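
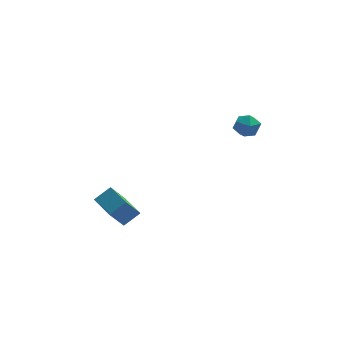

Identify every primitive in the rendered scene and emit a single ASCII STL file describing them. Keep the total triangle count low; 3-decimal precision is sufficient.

solid 
facet normal -0.916 -0.401 0.004
outer loop
vertex 1.752 -3.12 2.24
vertex 2.043 -3.784 2.245
vertex 1.898 -3.447 2.871
endloop
endfacet
facet normal -0.914 0.232 0.332
outer loop
vertex 1.752 -3.12 2.24
vertex 1.898 -3.447 2.871
vertex 2.046 -2.742 2.785
endloop
endfacet
facet normal -0.681 0.720 -0.133
outer loop
vertex 1.752 -3.12 2.24
vertex 2.046 -2.742 2.785
vertex 2.283 -2.643 2.106
endloop
endfacet
facet normal -0.538 0.388 -0.749
outer loop
vertex 1.752 -3.12 2.24
vertex 2.283 -2.643 2.106
vertex 2.281 -3.288 1.773
endloop
endfacet
facet normal -0.683 -0.304 -0.664
outer loop
vertex 1.752 -3.12 2.24
vertex 2.281 -3.288 1.773
vertex 2.043 -3.784 2.245
endloop
endfacet
facet normal -0.448 0.200 0.871
outer loop
vertex 2.046 -2.742 2.785
vertex 1.898 -3.447 2.871
vertex 2.519 -3.172 3.127
endloop
endfacet
facet normal -0.451 -0.825 0.340
outer loop
vertex 1.898 -3.447 2.871
vertex 2.043 -3.784 2.245
vertex 2.517 -3.817 2.794
endloop
endfacet
facet normal -0.073 -0.669 -0.740
outer loop
vertex 2.043 -3.784 2.245
vertex 2.281 -3.288 1.773
vertex 2.754 -3.718 2.115
endloop
endfacet
facet normal 0.161 0.452 -0.877
outer loop
vertex 2.281 -3.288 1.773
vertex 2.283 -2.643 2.106
vertex 2.902 -3.013 2.029
endloop
endfacet
facet normal -0.070 0.990 0.120
outer loop
vertex 2.283 -2.643 2.106
vertex 2.046 -2.742 2.785
vertex 2.757 -2.676 2.655
endloop
endfacet
facet normal 0.538 -0.388 0.749
outer loop
vertex 3.048 -3.34 2.66
vertex 2.519 -3.172 3.127
vertex 2.517 -3.817 2.794
endloop
endfacet
facet normal 0.681 -0.720 0.133
outer loop
vertex 3.048 -3.34 2.66
vertex 2.517 -3.817 2.794
vertex 2.754 -3.718 2.115
endloop
endfacet
facet normal 0.914 -0.232 -0.332
outer loop
vertex 3.048 -3.34 2.66
vertex 2.754 -3.718 2.115
vertex 2.902 -3.013 2.029
endloop
endfacet
facet normal 0.916 0.401 -0.004
outer loop
vertex 3.048 -3.34 2.66
vertex 2.902 -3.013 2.029
vertex 2.757 -2.676 2.655
endloop
endfacet
facet normal 0.683 0.304 0.664
outer loop
vertex 3.048 -3.34 2.66
vertex 2.757 -2.676 2.655
vertex 2.519 -3.172 3.127
endloop
endfacet
facet normal -0.161 -0.452 0.877
outer loop
vertex 2.517 -3.817 2.794
vertex 2.519 -3.172 3.127
vertex 1.898 -3.447 2.871
endloop
endfacet
facet normal 0.070 -0.990 -0.120
outer loop
vertex 2.754 -3.718 2.115
vertex 2.517 -3.817 2.794
vertex 2.043 -3.784 2.245
endloop
endfacet
facet normal 0.448 -0.200 -0.871
outer loop
vertex 2.902 -3.013 2.029
vertex 2.754 -3.718 2.115
vertex 2.281 -3.288 1.773
endloop
endfacet
facet normal 0.451 0.825 -0.340
outer loop
vertex 2.757 -2.676 2.655
vertex 2.902 -3.013 2.029
vertex 2.283 -2.643 2.106
endloop
endfacet
facet normal 0.073 0.669 0.740
outer loop
vertex 2.519 -3.172 3.127
vertex 2.757 -2.676 2.655
vertex 2.046 -2.742 2.785
endloop
endfacet
facet normal -0.420 -0.420 0.805
outer loop
vertex -3.208 -3.104 -2.898
vertex -3.96 -1.899 -2.662
vertex -3.995 -3.476 -3.503
endloop
endfacet
facet normal 0.522 -0.837 -0.164
outer loop
vertex -3.34 -2.821 -4.758
vertex -3.208 -3.104 -2.898
vertex -3.995 -3.476 -3.503
endloop
endfacet
facet normal -0.420 -0.420 0.805
outer loop
vertex -3.995 -3.476 -3.503
vertex -3.96 -1.899 -2.662
vertex -4.747 -2.271 -3.267
endloop
endfacet
facet normal -0.742 -0.351 -0.571
outer loop
vertex -4.747 -2.271 -3.267
vertex -3.34 -2.821 -4.758
vertex -3.995 -3.476 -3.503
endloop
endfacet
facet normal 0.742 0.351 0.571
outer loop
vertex -3.208 -3.104 -2.898
vertex -3.305 -1.244 -3.917
vertex -3.96 -1.899 -2.662
endloop
endfacet
facet normal 0.522 -0.837 -0.164
outer loop
vertex -2.553 -2.449 -4.153
vertex -3.208 -3.104 -2.898
vertex -3.34 -2.821 -4.758
endloop
endfacet
facet normal 0.742 0.351 0.571
outer loop
vertex -2.553 -2.449 -4.153
vertex -3.305 -1.244 -3.917
vertex -3.208 -3.104 -2.898
endloop
endfacet
facet normal -0.522 0.837 0.164
outer loop
vertex -3.96 -1.899 -2.662
vertex -3.305 -1.244 -3.917
vertex -4.747 -2.271 -3.267
endloop
endfacet
facet normal -0.742 -0.351 -0.571
outer loop
vertex -4.092 -1.616 -4.522
vertex -3.34 -2.821 -4.758
vertex -4.747 -2.271 -3.267
endloop
endfacet
facet normal -0.522 0.837 0.164
outer loop
vertex -4.747 -2.271 -3.267
vertex -3.305 -1.244 -3.917
vertex -4.092 -1.616 -4.522
endloop
endfacet
facet normal 0.420 0.420 -0.805
outer loop
vertex -4.092 -1.616 -4.522
vertex -2.553 -2.449 -4.153
vertex -3.34 -2.821 -4.758
endloop
endfacet
facet normal 0.420 0.420 -0.805
outer loop
vertex -3.305 -1.244 -3.917
vertex -2.553 -2.449 -4.153
vertex -4.092 -1.616 -4.522
endloop
endfacet

endsolid


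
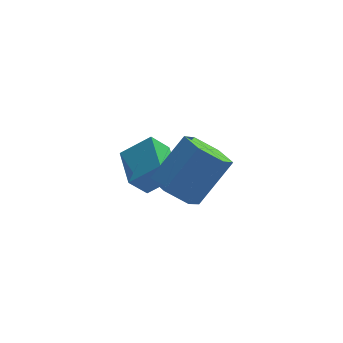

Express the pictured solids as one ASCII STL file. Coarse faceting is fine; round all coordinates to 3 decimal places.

solid 
facet normal -0.599 -0.368 -0.711
outer loop
vertex -0.983 -2.656 -0.029
vertex -1.679 -2.391 0.42
vertex -1.311 -1.862 -0.164
endloop
endfacet
facet normal 0.706 0.175 -0.686
outer loop
vertex -0.983 -2.656 -0.029
vertex -1.311 -1.862 -0.164
vertex 0.095 -1.994 1.25
endloop
endfacet
facet normal 0.706 0.176 -0.686
outer loop
vertex 0.095 -1.994 1.25
vertex -1.311 -1.862 -0.164
vertex -0.233 -1.2 1.116
endloop
endfacet
facet normal 0.600 0.368 0.711
outer loop
vertex 0.095 -1.994 1.25
vertex -0.233 -1.2 1.116
vertex -0.601 -1.729 1.7
endloop
endfacet
facet normal -0.599 -0.368 -0.711
outer loop
vertex -1.311 -1.862 -0.164
vertex -1.679 -2.391 0.42
vertex -2.007 -1.597 0.285
endloop
endfacet
facet normal 0.027 0.879 -0.477
outer loop
vertex -1.311 -1.862 -0.164
vertex -2.007 -1.597 0.285
vertex -0.233 -1.2 1.116
endloop
endfacet
facet normal 0.027 0.878 -0.478
outer loop
vertex -0.233 -1.2 1.116
vertex -2.007 -1.597 0.285
vertex -0.929 -0.934 1.565
endloop
endfacet
facet normal 0.599 0.368 0.711
outer loop
vertex -0.233 -1.2 1.116
vertex -0.929 -0.934 1.565
vertex -0.601 -1.729 1.7
endloop
endfacet
facet normal -0.600 -0.368 -0.710
outer loop
vertex -2.007 -1.597 0.285
vertex -1.679 -2.391 0.42
vertex -2.375 -2.126 0.87
endloop
endfacet
facet normal -0.680 0.703 0.208
outer loop
vertex -2.007 -1.597 0.285
vertex -2.375 -2.126 0.87
vertex -0.929 -0.934 1.565
endloop
endfacet
facet normal -0.680 0.703 0.209
outer loop
vertex -0.929 -0.934 1.565
vertex -2.375 -2.126 0.87
vertex -1.297 -1.464 2.149
endloop
endfacet
facet normal 0.599 0.368 0.711
outer loop
vertex -0.929 -0.934 1.565
vertex -1.297 -1.464 2.149
vertex -0.601 -1.729 1.7
endloop
endfacet
facet normal -0.600 -0.368 -0.711
outer loop
vertex -2.375 -2.126 0.87
vertex -1.679 -2.391 0.42
vertex -2.047 -2.92 1.004
endloop
endfacet
facet normal -0.706 -0.176 0.686
outer loop
vertex -2.375 -2.126 0.87
vertex -2.047 -2.92 1.004
vertex -1.297 -1.464 2.149
endloop
endfacet
facet normal -0.707 -0.175 0.686
outer loop
vertex -1.297 -1.464 2.149
vertex -2.047 -2.92 1.004
vertex -0.969 -2.258 2.284
endloop
endfacet
facet normal 0.599 0.368 0.711
outer loop
vertex -1.297 -1.464 2.149
vertex -0.969 -2.258 2.284
vertex -0.601 -1.729 1.7
endloop
endfacet
facet normal -0.599 -0.368 -0.711
outer loop
vertex -2.047 -2.92 1.004
vertex -1.679 -2.391 0.42
vertex -1.351 -3.186 0.555
endloop
endfacet
facet normal -0.028 -0.878 0.477
outer loop
vertex -2.047 -2.92 1.004
vertex -1.351 -3.186 0.555
vertex -0.969 -2.258 2.284
endloop
endfacet
facet normal -0.027 -0.878 0.477
outer loop
vertex -0.969 -2.258 2.284
vertex -1.351 -3.186 0.555
vertex -0.273 -2.523 1.835
endloop
endfacet
facet normal 0.599 0.368 0.711
outer loop
vertex -0.969 -2.258 2.284
vertex -0.273 -2.523 1.835
vertex -0.601 -1.729 1.7
endloop
endfacet
facet normal -0.599 -0.368 -0.711
outer loop
vertex -1.351 -3.186 0.555
vertex -1.679 -2.391 0.42
vertex -0.983 -2.656 -0.029
endloop
endfacet
facet normal 0.680 -0.703 -0.209
outer loop
vertex -1.351 -3.186 0.555
vertex -0.983 -2.656 -0.029
vertex -0.273 -2.523 1.835
endloop
endfacet
facet normal 0.679 -0.703 -0.209
outer loop
vertex -0.273 -2.523 1.835
vertex -0.983 -2.656 -0.029
vertex 0.095 -1.994 1.25
endloop
endfacet
facet normal 0.600 0.368 0.710
outer loop
vertex -0.273 -2.523 1.835
vertex 0.095 -1.994 1.25
vertex -0.601 -1.729 1.7
endloop
endfacet
facet normal -0.589 -0.188 0.786
outer loop
vertex -1.838 0.333 -0.974
vertex -1.998 1.718 -0.762
vertex -2.838 0.332 -1.724
endloop
endfacet
facet normal 0.113 -0.982 -0.150
outer loop
vertex -2.242 0.522 -2.518
vertex -1.838 0.333 -0.974
vertex -2.838 0.332 -1.724
endloop
endfacet
facet normal -0.589 -0.188 0.786
outer loop
vertex -2.838 0.332 -1.724
vertex -1.998 1.718 -0.762
vertex -2.998 1.717 -1.512
endloop
endfacet
facet normal -0.800 -0.000 -0.600
outer loop
vertex -2.998 1.717 -1.512
vertex -2.242 0.522 -2.518
vertex -2.838 0.332 -1.724
endloop
endfacet
facet normal 0.800 0.000 0.600
outer loop
vertex -1.838 0.333 -0.974
vertex -1.402 1.908 -1.556
vertex -1.998 1.718 -0.762
endloop
endfacet
facet normal 0.113 -0.982 -0.150
outer loop
vertex -1.242 0.523 -1.768
vertex -1.838 0.333 -0.974
vertex -2.242 0.522 -2.518
endloop
endfacet
facet normal 0.800 0.000 0.600
outer loop
vertex -1.242 0.523 -1.768
vertex -1.402 1.908 -1.556
vertex -1.838 0.333 -0.974
endloop
endfacet
facet normal -0.113 0.982 0.150
outer loop
vertex -1.998 1.718 -0.762
vertex -1.402 1.908 -1.556
vertex -2.998 1.717 -1.512
endloop
endfacet
facet normal -0.800 -0.000 -0.600
outer loop
vertex -2.402 1.907 -2.306
vertex -2.242 0.522 -2.518
vertex -2.998 1.717 -1.512
endloop
endfacet
facet normal -0.113 0.982 0.150
outer loop
vertex -2.998 1.717 -1.512
vertex -1.402 1.908 -1.556
vertex -2.402 1.907 -2.306
endloop
endfacet
facet normal 0.589 0.188 -0.786
outer loop
vertex -2.402 1.907 -2.306
vertex -1.242 0.523 -1.768
vertex -2.242 0.522 -2.518
endloop
endfacet
facet normal 0.589 0.188 -0.786
outer loop
vertex -1.402 1.908 -1.556
vertex -1.242 0.523 -1.768
vertex -2.402 1.907 -2.306
endloop
endfacet

endsolid


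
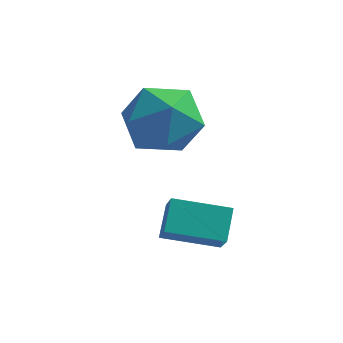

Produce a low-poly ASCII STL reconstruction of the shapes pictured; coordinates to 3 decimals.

solid 
facet normal -0.778 0.457 0.431
outer loop
vertex 1.112 0.026 -0.281
vertex 0.395 -0.935 -0.558
vertex 1.002 -0.909 0.511
endloop
endfacet
facet normal -0.166 0.649 0.743
outer loop
vertex 1.112 0.026 -0.281
vertex 1.002 -0.909 0.511
vertex 2.103 -0.398 0.311
endloop
endfacet
facet normal 0.255 0.936 0.243
outer loop
vertex 1.112 0.026 -0.281
vertex 2.103 -0.398 0.311
vertex 2.176 -0.108 -0.882
endloop
endfacet
facet normal -0.097 0.921 -0.377
outer loop
vertex 1.112 0.026 -0.281
vertex 2.176 -0.108 -0.882
vertex 1.121 -0.439 -1.419
endloop
endfacet
facet normal -0.736 0.624 -0.261
outer loop
vertex 1.112 0.026 -0.281
vertex 1.121 -0.439 -1.419
vertex 0.395 -0.935 -0.558
endloop
endfacet
facet normal 0.152 0.058 0.987
outer loop
vertex 2.103 -0.398 0.311
vertex 1.002 -0.909 0.511
vertex 1.999 -1.621 0.399
endloop
endfacet
facet normal -0.839 -0.253 0.482
outer loop
vertex 1.002 -0.909 0.511
vertex 0.395 -0.935 -0.558
vertex 0.944 -1.952 -0.138
endloop
endfacet
facet normal -0.770 0.020 -0.638
outer loop
vertex 0.395 -0.935 -0.558
vertex 1.121 -0.439 -1.419
vertex 1.017 -1.662 -1.331
endloop
endfacet
facet normal 0.264 0.499 -0.826
outer loop
vertex 1.121 -0.439 -1.419
vertex 2.176 -0.108 -0.882
vertex 2.118 -1.151 -1.531
endloop
endfacet
facet normal 0.833 0.523 0.178
outer loop
vertex 2.176 -0.108 -0.882
vertex 2.103 -0.398 0.311
vertex 2.725 -1.125 -0.462
endloop
endfacet
facet normal 0.097 -0.921 0.377
outer loop
vertex 2.008 -2.086 -0.739
vertex 1.999 -1.621 0.399
vertex 0.944 -1.952 -0.138
endloop
endfacet
facet normal -0.255 -0.936 -0.243
outer loop
vertex 2.008 -2.086 -0.739
vertex 0.944 -1.952 -0.138
vertex 1.017 -1.662 -1.331
endloop
endfacet
facet normal 0.166 -0.649 -0.743
outer loop
vertex 2.008 -2.086 -0.739
vertex 1.017 -1.662 -1.331
vertex 2.118 -1.151 -1.531
endloop
endfacet
facet normal 0.778 -0.457 -0.431
outer loop
vertex 2.008 -2.086 -0.739
vertex 2.118 -1.151 -1.531
vertex 2.725 -1.125 -0.462
endloop
endfacet
facet normal 0.736 -0.624 0.261
outer loop
vertex 2.008 -2.086 -0.739
vertex 2.725 -1.125 -0.462
vertex 1.999 -1.621 0.399
endloop
endfacet
facet normal -0.264 -0.499 0.826
outer loop
vertex 0.944 -1.952 -0.138
vertex 1.999 -1.621 0.399
vertex 1.002 -0.909 0.511
endloop
endfacet
facet normal -0.833 -0.523 -0.178
outer loop
vertex 1.017 -1.662 -1.331
vertex 0.944 -1.952 -0.138
vertex 0.395 -0.935 -0.558
endloop
endfacet
facet normal -0.152 -0.058 -0.987
outer loop
vertex 2.118 -1.151 -1.531
vertex 1.017 -1.662 -1.331
vertex 1.121 -0.439 -1.419
endloop
endfacet
facet normal 0.839 0.253 -0.482
outer loop
vertex 2.725 -1.125 -0.462
vertex 2.118 -1.151 -1.531
vertex 2.176 -0.108 -0.882
endloop
endfacet
facet normal 0.770 -0.020 0.638
outer loop
vertex 1.999 -1.621 0.399
vertex 2.725 -1.125 -0.462
vertex 2.103 -0.398 0.311
endloop
endfacet
facet normal -0.946 -0.249 0.208
outer loop
vertex 2.418 -3.066 -2.009
vertex 2.086 -2.444 -2.774
vertex 2.48 -3.874 -2.693
endloop
endfacet
facet normal 0.319 -0.598 0.735
outer loop
vertex 3.994 -3.476 -3.026
vertex 2.418 -3.066 -2.009
vertex 2.48 -3.874 -2.693
endloop
endfacet
facet normal -0.946 -0.249 0.208
outer loop
vertex 2.48 -3.874 -2.693
vertex 2.086 -2.444 -2.774
vertex 2.148 -3.252 -3.457
endloop
endfacet
facet normal 0.058 -0.762 -0.645
outer loop
vertex 2.148 -3.252 -3.457
vertex 3.994 -3.476 -3.026
vertex 2.48 -3.874 -2.693
endloop
endfacet
facet normal -0.058 0.762 0.645
outer loop
vertex 2.418 -3.066 -2.009
vertex 3.6 -2.046 -3.107
vertex 2.086 -2.444 -2.774
endloop
endfacet
facet normal 0.319 -0.597 0.736
outer loop
vertex 3.932 -2.668 -2.343
vertex 2.418 -3.066 -2.009
vertex 3.994 -3.476 -3.026
endloop
endfacet
facet normal -0.058 0.762 0.645
outer loop
vertex 3.932 -2.668 -2.343
vertex 3.6 -2.046 -3.107
vertex 2.418 -3.066 -2.009
endloop
endfacet
facet normal -0.319 0.597 -0.736
outer loop
vertex 2.086 -2.444 -2.774
vertex 3.6 -2.046 -3.107
vertex 2.148 -3.252 -3.457
endloop
endfacet
facet normal 0.058 -0.762 -0.645
outer loop
vertex 3.662 -2.854 -3.791
vertex 3.994 -3.476 -3.026
vertex 2.148 -3.252 -3.457
endloop
endfacet
facet normal -0.319 0.598 -0.735
outer loop
vertex 2.148 -3.252 -3.457
vertex 3.6 -2.046 -3.107
vertex 3.662 -2.854 -3.791
endloop
endfacet
facet normal 0.946 0.249 -0.208
outer loop
vertex 3.662 -2.854 -3.791
vertex 3.932 -2.668 -2.343
vertex 3.994 -3.476 -3.026
endloop
endfacet
facet normal 0.946 0.249 -0.208
outer loop
vertex 3.6 -2.046 -3.107
vertex 3.932 -2.668 -2.343
vertex 3.662 -2.854 -3.791
endloop
endfacet

endsolid


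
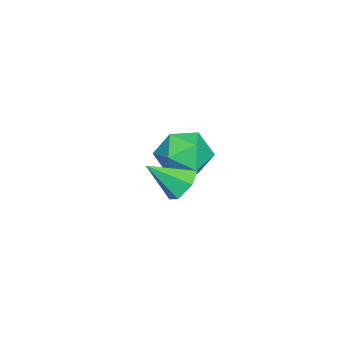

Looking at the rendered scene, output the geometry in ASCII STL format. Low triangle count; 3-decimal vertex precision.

solid 
facet normal -0.966 -0.047 0.255
outer loop
vertex -2.893 1.02 -0.4
vertex -2.67 -0.024 0.253
vertex -2.577 1.093 0.809
endloop
endfacet
facet normal -0.759 0.631 0.160
outer loop
vertex -2.893 1.02 -0.4
vertex -2.577 1.093 0.809
vertex -2.085 1.895 -0.016
endloop
endfacet
facet normal -0.511 0.694 -0.506
outer loop
vertex -2.893 1.02 -0.4
vertex -2.085 1.895 -0.016
vertex -1.874 1.274 -1.081
endloop
endfacet
facet normal -0.565 0.057 -0.823
outer loop
vertex -2.893 1.02 -0.4
vertex -1.874 1.274 -1.081
vertex -2.236 0.088 -0.915
endloop
endfacet
facet normal -0.845 -0.401 -0.353
outer loop
vertex -2.893 1.02 -0.4
vertex -2.236 0.088 -0.915
vertex -2.67 -0.024 0.253
endloop
endfacet
facet normal -0.221 0.762 0.609
outer loop
vertex -2.085 1.895 -0.016
vertex -2.577 1.093 0.809
vertex -1.364 1.392 0.875
endloop
endfacet
facet normal -0.555 -0.333 0.762
outer loop
vertex -2.577 1.093 0.809
vertex -2.67 -0.024 0.253
vertex -1.726 0.206 1.041
endloop
endfacet
facet normal -0.360 -0.907 -0.221
outer loop
vertex -2.67 -0.024 0.253
vertex -2.236 0.088 -0.915
vertex -1.515 -0.415 -0.024
endloop
endfacet
facet normal 0.094 -0.166 -0.982
outer loop
vertex -2.236 0.088 -0.915
vertex -1.874 1.274 -1.081
vertex -1.023 0.387 -0.849
endloop
endfacet
facet normal 0.180 0.865 -0.469
outer loop
vertex -1.874 1.274 -1.081
vertex -2.085 1.895 -0.016
vertex -0.93 1.504 -0.293
endloop
endfacet
facet normal 0.565 -0.057 0.823
outer loop
vertex -0.707 0.46 0.36
vertex -1.364 1.392 0.875
vertex -1.726 0.206 1.041
endloop
endfacet
facet normal 0.511 -0.694 0.506
outer loop
vertex -0.707 0.46 0.36
vertex -1.726 0.206 1.041
vertex -1.515 -0.415 -0.024
endloop
endfacet
facet normal 0.759 -0.631 -0.160
outer loop
vertex -0.707 0.46 0.36
vertex -1.515 -0.415 -0.024
vertex -1.023 0.387 -0.849
endloop
endfacet
facet normal 0.966 0.047 -0.255
outer loop
vertex -0.707 0.46 0.36
vertex -1.023 0.387 -0.849
vertex -0.93 1.504 -0.293
endloop
endfacet
facet normal 0.845 0.401 0.353
outer loop
vertex -0.707 0.46 0.36
vertex -0.93 1.504 -0.293
vertex -1.364 1.392 0.875
endloop
endfacet
facet normal -0.094 0.166 0.982
outer loop
vertex -1.726 0.206 1.041
vertex -1.364 1.392 0.875
vertex -2.577 1.093 0.809
endloop
endfacet
facet normal -0.180 -0.865 0.469
outer loop
vertex -1.515 -0.415 -0.024
vertex -1.726 0.206 1.041
vertex -2.67 -0.024 0.253
endloop
endfacet
facet normal 0.221 -0.762 -0.609
outer loop
vertex -1.023 0.387 -0.849
vertex -1.515 -0.415 -0.024
vertex -2.236 0.088 -0.915
endloop
endfacet
facet normal 0.555 0.333 -0.762
outer loop
vertex -0.93 1.504 -0.293
vertex -1.023 0.387 -0.849
vertex -1.874 1.274 -1.081
endloop
endfacet
facet normal 0.360 0.907 0.221
outer loop
vertex -1.364 1.392 0.875
vertex -0.93 1.504 -0.293
vertex -2.085 1.895 -0.016
endloop
endfacet
facet normal -0.221 0.770 -0.598
outer loop
vertex 3.076 2.521 1.551
vertex 2.546 2.033 1.119
vertex 2.27 2.469 1.782
endloop
endfacet
facet normal 0.248 0.276 0.929
outer loop
vertex 3.076 2.521 1.551
vertex 2.27 2.469 1.782
vertex 2.914 0.747 2.121
endloop
endfacet
facet normal -0.220 0.770 -0.598
outer loop
vertex 2.27 2.469 1.782
vertex 2.546 2.033 1.119
vertex 1.74 1.982 1.35
endloop
endfacet
facet normal -0.594 -0.064 0.802
outer loop
vertex 2.27 2.469 1.782
vertex 1.74 1.982 1.35
vertex 2.914 0.747 2.121
endloop
endfacet
facet normal -0.221 0.769 -0.600
outer loop
vertex 1.74 1.982 1.35
vertex 2.546 2.033 1.119
vertex 2.016 1.545 0.688
endloop
endfacet
facet normal -0.754 -0.647 0.112
outer loop
vertex 1.74 1.982 1.35
vertex 2.016 1.545 0.688
vertex 2.914 0.747 2.121
endloop
endfacet
facet normal -0.221 0.769 -0.600
outer loop
vertex 2.016 1.545 0.688
vertex 2.546 2.033 1.119
vertex 2.822 1.596 0.457
endloop
endfacet
facet normal -0.073 -0.890 -0.450
outer loop
vertex 2.016 1.545 0.688
vertex 2.822 1.596 0.457
vertex 2.914 0.747 2.121
endloop
endfacet
facet normal -0.220 0.770 -0.600
outer loop
vertex 2.822 1.596 0.457
vertex 2.546 2.033 1.119
vertex 3.352 2.084 0.889
endloop
endfacet
facet normal 0.770 -0.550 -0.323
outer loop
vertex 2.822 1.596 0.457
vertex 3.352 2.084 0.889
vertex 2.914 0.747 2.121
endloop
endfacet
facet normal -0.220 0.770 -0.600
outer loop
vertex 3.352 2.084 0.889
vertex 2.546 2.033 1.119
vertex 3.076 2.521 1.551
endloop
endfacet
facet normal 0.930 0.033 0.366
outer loop
vertex 3.352 2.084 0.889
vertex 3.076 2.521 1.551
vertex 2.914 0.747 2.121
endloop
endfacet

endsolid


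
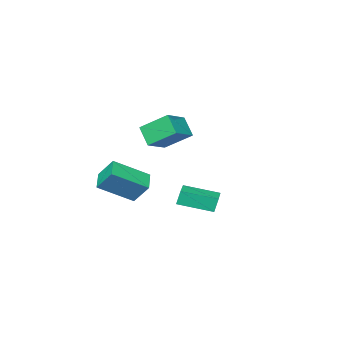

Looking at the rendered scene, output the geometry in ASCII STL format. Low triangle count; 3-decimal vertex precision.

solid 
facet normal -0.603 -0.693 0.395
outer loop
vertex 0.591 -3.492 0.235
vertex -1.048 -2.673 -0.833
vertex 0.863 -4.338 -0.833
endloop
endfacet
facet normal 0.773 -0.387 0.503
outer loop
vertex 1.588 -3.507 -1.307
vertex 0.591 -3.492 0.235
vertex 0.863 -4.338 -0.833
endloop
endfacet
facet normal -0.604 -0.693 0.395
outer loop
vertex 0.863 -4.338 -0.833
vertex -1.048 -2.673 -0.833
vertex -0.775 -3.519 -1.901
endloop
endfacet
facet normal 0.196 -0.609 -0.768
outer loop
vertex -0.775 -3.519 -1.901
vertex 1.588 -3.507 -1.307
vertex 0.863 -4.338 -0.833
endloop
endfacet
facet normal -0.196 0.609 0.768
outer loop
vertex 0.591 -3.492 0.235
vertex -0.323 -1.842 -1.307
vertex -1.048 -2.673 -0.833
endloop
endfacet
facet normal 0.773 -0.386 0.503
outer loop
vertex 1.315 -2.661 -0.239
vertex 0.591 -3.492 0.235
vertex 1.588 -3.507 -1.307
endloop
endfacet
facet normal -0.196 0.609 0.768
outer loop
vertex 1.315 -2.661 -0.239
vertex -0.323 -1.842 -1.307
vertex 0.591 -3.492 0.235
endloop
endfacet
facet normal -0.773 0.387 -0.504
outer loop
vertex -1.048 -2.673 -0.833
vertex -0.323 -1.842 -1.307
vertex -0.775 -3.519 -1.901
endloop
endfacet
facet normal 0.196 -0.609 -0.768
outer loop
vertex -0.051 -2.688 -2.375
vertex 1.588 -3.507 -1.307
vertex -0.775 -3.519 -1.901
endloop
endfacet
facet normal -0.773 0.387 -0.503
outer loop
vertex -0.775 -3.519 -1.901
vertex -0.323 -1.842 -1.307
vertex -0.051 -2.688 -2.375
endloop
endfacet
facet normal 0.603 0.693 -0.395
outer loop
vertex -0.051 -2.688 -2.375
vertex 1.315 -2.661 -0.239
vertex 1.588 -3.507 -1.307
endloop
endfacet
facet normal 0.604 0.693 -0.395
outer loop
vertex -0.323 -1.842 -1.307
vertex 1.315 -2.661 -0.239
vertex -0.051 -2.688 -2.375
endloop
endfacet
facet normal -0.432 0.708 0.558
outer loop
vertex -3.92 -3.563 2.194
vertex -2.532 -3.154 2.75
vertex -3.782 -2.718 1.229
endloop
endfacet
facet normal -0.895 -0.264 -0.359
outer loop
vertex -3.008 -3.986 0.23
vertex -3.92 -3.563 2.194
vertex -3.782 -2.718 1.229
endloop
endfacet
facet normal -0.432 0.708 0.558
outer loop
vertex -3.782 -2.718 1.229
vertex -2.532 -3.154 2.75
vertex -2.394 -2.309 1.785
endloop
endfacet
facet normal 0.107 0.655 -0.748
outer loop
vertex -2.394 -2.309 1.785
vertex -3.008 -3.986 0.23
vertex -3.782 -2.718 1.229
endloop
endfacet
facet normal -0.107 -0.655 0.748
outer loop
vertex -3.92 -3.563 2.194
vertex -1.758 -4.422 1.751
vertex -2.532 -3.154 2.75
endloop
endfacet
facet normal -0.895 -0.264 -0.359
outer loop
vertex -3.146 -4.831 1.195
vertex -3.92 -3.563 2.194
vertex -3.008 -3.986 0.23
endloop
endfacet
facet normal -0.107 -0.655 0.748
outer loop
vertex -3.146 -4.831 1.195
vertex -1.758 -4.422 1.751
vertex -3.92 -3.563 2.194
endloop
endfacet
facet normal 0.895 0.264 0.359
outer loop
vertex -2.532 -3.154 2.75
vertex -1.758 -4.422 1.751
vertex -2.394 -2.309 1.785
endloop
endfacet
facet normal 0.107 0.655 -0.748
outer loop
vertex -1.62 -3.577 0.786
vertex -3.008 -3.986 0.23
vertex -2.394 -2.309 1.785
endloop
endfacet
facet normal 0.895 0.264 0.359
outer loop
vertex -2.394 -2.309 1.785
vertex -1.758 -4.422 1.751
vertex -1.62 -3.577 0.786
endloop
endfacet
facet normal 0.432 -0.708 -0.558
outer loop
vertex -1.62 -3.577 0.786
vertex -3.146 -4.831 1.195
vertex -3.008 -3.986 0.23
endloop
endfacet
facet normal 0.432 -0.708 -0.558
outer loop
vertex -1.758 -4.422 1.751
vertex -3.146 -4.831 1.195
vertex -1.62 -3.577 0.786
endloop
endfacet
facet normal -0.690 -0.717 -0.103
outer loop
vertex -0.173 0.94 -0.293
vertex -1.41 2.191 -0.721
vertex 0.024 0.864 -1.086
endloop
endfacet
facet normal 0.683 -0.691 0.236
outer loop
vertex 1.01 1.889 -0.939
vertex -0.173 0.94 -0.293
vertex 0.024 0.864 -1.086
endloop
endfacet
facet normal -0.690 -0.717 -0.103
outer loop
vertex 0.024 0.864 -1.086
vertex -1.41 2.191 -0.721
vertex -1.213 2.115 -1.514
endloop
endfacet
facet normal 0.240 -0.093 -0.966
outer loop
vertex -1.213 2.115 -1.514
vertex 1.01 1.889 -0.939
vertex 0.024 0.864 -1.086
endloop
endfacet
facet normal -0.240 0.093 0.966
outer loop
vertex -0.173 0.94 -0.293
vertex -0.424 3.216 -0.574
vertex -1.41 2.191 -0.721
endloop
endfacet
facet normal 0.683 -0.691 0.236
outer loop
vertex 0.813 1.965 -0.146
vertex -0.173 0.94 -0.293
vertex 1.01 1.889 -0.939
endloop
endfacet
facet normal -0.240 0.093 0.966
outer loop
vertex 0.813 1.965 -0.146
vertex -0.424 3.216 -0.574
vertex -0.173 0.94 -0.293
endloop
endfacet
facet normal -0.683 0.691 -0.236
outer loop
vertex -1.41 2.191 -0.721
vertex -0.424 3.216 -0.574
vertex -1.213 2.115 -1.514
endloop
endfacet
facet normal 0.240 -0.093 -0.966
outer loop
vertex -0.227 3.14 -1.367
vertex 1.01 1.889 -0.939
vertex -1.213 2.115 -1.514
endloop
endfacet
facet normal -0.683 0.691 -0.236
outer loop
vertex -1.213 2.115 -1.514
vertex -0.424 3.216 -0.574
vertex -0.227 3.14 -1.367
endloop
endfacet
facet normal 0.690 0.717 0.103
outer loop
vertex -0.227 3.14 -1.367
vertex 0.813 1.965 -0.146
vertex 1.01 1.889 -0.939
endloop
endfacet
facet normal 0.690 0.717 0.103
outer loop
vertex -0.424 3.216 -0.574
vertex 0.813 1.965 -0.146
vertex -0.227 3.14 -1.367
endloop
endfacet

endsolid


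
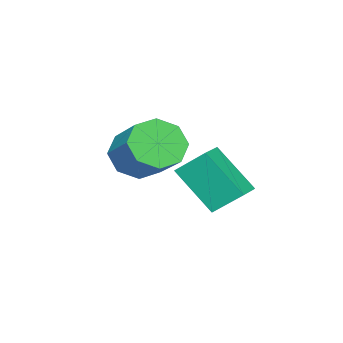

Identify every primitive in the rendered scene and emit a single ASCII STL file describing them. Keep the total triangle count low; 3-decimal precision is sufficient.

solid 
facet normal -0.978 -0.172 -0.122
outer loop
vertex -0.922 2.296 -2.032
vertex -0.985 3.789 -3.633
vertex -0.613 1.243 -3.026
endloop
endfacet
facet normal 0.029 -0.682 0.731
outer loop
vertex 0.345 1.411 -2.907
vertex -0.922 2.296 -2.032
vertex -0.613 1.243 -3.026
endloop
endfacet
facet normal -0.978 -0.172 -0.122
outer loop
vertex -0.613 1.243 -3.026
vertex -0.985 3.789 -3.633
vertex -0.676 2.736 -4.627
endloop
endfacet
facet normal 0.208 -0.711 -0.671
outer loop
vertex -0.676 2.736 -4.627
vertex 0.345 1.411 -2.907
vertex -0.613 1.243 -3.026
endloop
endfacet
facet normal -0.208 0.711 0.671
outer loop
vertex -0.922 2.296 -2.032
vertex -0.027 3.957 -3.514
vertex -0.985 3.789 -3.633
endloop
endfacet
facet normal 0.029 -0.682 0.731
outer loop
vertex 0.036 2.464 -1.913
vertex -0.922 2.296 -2.032
vertex 0.345 1.411 -2.907
endloop
endfacet
facet normal -0.208 0.711 0.671
outer loop
vertex 0.036 2.464 -1.913
vertex -0.027 3.957 -3.514
vertex -0.922 2.296 -2.032
endloop
endfacet
facet normal -0.029 0.682 -0.731
outer loop
vertex -0.985 3.789 -3.633
vertex -0.027 3.957 -3.514
vertex -0.676 2.736 -4.627
endloop
endfacet
facet normal 0.208 -0.711 -0.671
outer loop
vertex 0.282 2.904 -4.508
vertex 0.345 1.411 -2.907
vertex -0.676 2.736 -4.627
endloop
endfacet
facet normal -0.029 0.682 -0.731
outer loop
vertex -0.676 2.736 -4.627
vertex -0.027 3.957 -3.514
vertex 0.282 2.904 -4.508
endloop
endfacet
facet normal 0.978 0.172 0.122
outer loop
vertex 0.282 2.904 -4.508
vertex 0.036 2.464 -1.913
vertex 0.345 1.411 -2.907
endloop
endfacet
facet normal 0.978 0.172 0.122
outer loop
vertex -0.027 3.957 -3.514
vertex 0.036 2.464 -1.913
vertex 0.282 2.904 -4.508
endloop
endfacet
facet normal -0.400 -0.709 -0.581
outer loop
vertex 3.271 2.103 -1.989
vertex 2.789 1.697 -1.162
vertex 2.548 2.416 -1.873
endloop
endfacet
facet normal 0.125 0.586 -0.801
outer loop
vertex 3.271 2.103 -1.989
vertex 2.548 2.416 -1.873
vertex 4.032 3.449 -0.885
endloop
endfacet
facet normal 0.126 0.585 -0.801
outer loop
vertex 4.032 3.449 -0.885
vertex 2.548 2.416 -1.873
vertex 3.31 3.763 -0.769
endloop
endfacet
facet normal 0.401 0.708 0.581
outer loop
vertex 4.032 3.449 -0.885
vertex 3.31 3.763 -0.769
vertex 3.551 3.043 -0.058
endloop
endfacet
facet normal -0.401 -0.709 -0.581
outer loop
vertex 2.548 2.416 -1.873
vertex 2.789 1.697 -1.162
vertex 1.967 2.308 -1.34
endloop
endfacet
facet normal -0.553 0.692 -0.463
outer loop
vertex 2.548 2.416 -1.873
vertex 1.967 2.308 -1.34
vertex 3.31 3.763 -0.769
endloop
endfacet
facet normal -0.553 0.692 -0.463
outer loop
vertex 3.31 3.763 -0.769
vertex 1.967 2.308 -1.34
vertex 2.728 3.654 -0.236
endloop
endfacet
facet normal 0.400 0.708 0.582
outer loop
vertex 3.31 3.763 -0.769
vertex 2.728 3.654 -0.236
vertex 3.551 3.043 -0.058
endloop
endfacet
facet normal -0.401 -0.709 -0.581
outer loop
vertex 1.967 2.308 -1.34
vertex 2.789 1.697 -1.162
vertex 1.868 1.842 -0.703
endloop
endfacet
facet normal -0.908 0.393 0.146
outer loop
vertex 1.967 2.308 -1.34
vertex 1.868 1.842 -0.703
vertex 2.728 3.654 -0.236
endloop
endfacet
facet normal -0.908 0.393 0.146
outer loop
vertex 2.728 3.654 -0.236
vertex 1.868 1.842 -0.703
vertex 2.629 3.188 0.401
endloop
endfacet
facet normal 0.401 0.709 0.581
outer loop
vertex 2.728 3.654 -0.236
vertex 2.629 3.188 0.401
vertex 3.551 3.043 -0.058
endloop
endfacet
facet normal -0.401 -0.708 -0.581
outer loop
vertex 1.868 1.842 -0.703
vertex 2.789 1.697 -1.162
vertex 2.308 1.291 -0.335
endloop
endfacet
facet normal -0.730 -0.136 0.669
outer loop
vertex 1.868 1.842 -0.703
vertex 2.308 1.291 -0.335
vertex 2.629 3.188 0.401
endloop
endfacet
facet normal -0.730 -0.136 0.669
outer loop
vertex 2.629 3.188 0.401
vertex 2.308 1.291 -0.335
vertex 3.069 2.637 0.769
endloop
endfacet
facet normal 0.401 0.708 0.581
outer loop
vertex 2.629 3.188 0.401
vertex 3.069 2.637 0.769
vertex 3.551 3.043 -0.058
endloop
endfacet
facet normal -0.401 -0.708 -0.581
outer loop
vertex 2.308 1.291 -0.335
vertex 2.789 1.697 -1.162
vertex 3.03 0.977 -0.451
endloop
endfacet
facet normal -0.126 -0.586 0.801
outer loop
vertex 2.308 1.291 -0.335
vertex 3.03 0.977 -0.451
vertex 3.069 2.637 0.769
endloop
endfacet
facet normal -0.125 -0.586 0.801
outer loop
vertex 3.069 2.637 0.769
vertex 3.03 0.977 -0.451
vertex 3.792 2.324 0.653
endloop
endfacet
facet normal 0.400 0.709 0.581
outer loop
vertex 3.069 2.637 0.769
vertex 3.792 2.324 0.653
vertex 3.551 3.043 -0.058
endloop
endfacet
facet normal -0.400 -0.708 -0.582
outer loop
vertex 3.03 0.977 -0.451
vertex 2.789 1.697 -1.162
vertex 3.612 1.086 -0.984
endloop
endfacet
facet normal 0.554 -0.692 0.463
outer loop
vertex 3.03 0.977 -0.451
vertex 3.612 1.086 -0.984
vertex 3.792 2.324 0.653
endloop
endfacet
facet normal 0.553 -0.693 0.463
outer loop
vertex 3.792 2.324 0.653
vertex 3.612 1.086 -0.984
vertex 4.373 2.432 0.12
endloop
endfacet
facet normal 0.401 0.709 0.581
outer loop
vertex 3.792 2.324 0.653
vertex 4.373 2.432 0.12
vertex 3.551 3.043 -0.058
endloop
endfacet
facet normal -0.401 -0.709 -0.581
outer loop
vertex 3.612 1.086 -0.984
vertex 2.789 1.697 -1.162
vertex 3.711 1.552 -1.621
endloop
endfacet
facet normal 0.908 -0.393 -0.146
outer loop
vertex 3.612 1.086 -0.984
vertex 3.711 1.552 -1.621
vertex 4.373 2.432 0.12
endloop
endfacet
facet normal 0.908 -0.393 -0.146
outer loop
vertex 4.373 2.432 0.12
vertex 3.711 1.552 -1.621
vertex 4.472 2.898 -0.517
endloop
endfacet
facet normal 0.401 0.709 0.581
outer loop
vertex 4.373 2.432 0.12
vertex 4.472 2.898 -0.517
vertex 3.551 3.043 -0.058
endloop
endfacet
facet normal -0.401 -0.708 -0.581
outer loop
vertex 3.711 1.552 -1.621
vertex 2.789 1.697 -1.162
vertex 3.271 2.103 -1.989
endloop
endfacet
facet normal 0.730 0.136 -0.669
outer loop
vertex 3.711 1.552 -1.621
vertex 3.271 2.103 -1.989
vertex 4.472 2.898 -0.517
endloop
endfacet
facet normal 0.730 0.136 -0.669
outer loop
vertex 4.472 2.898 -0.517
vertex 3.271 2.103 -1.989
vertex 4.032 3.449 -0.885
endloop
endfacet
facet normal 0.401 0.708 0.581
outer loop
vertex 4.472 2.898 -0.517
vertex 4.032 3.449 -0.885
vertex 3.551 3.043 -0.058
endloop
endfacet

endsolid


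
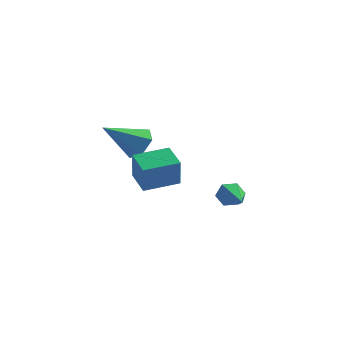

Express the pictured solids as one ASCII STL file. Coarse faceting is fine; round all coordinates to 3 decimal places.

solid 
facet normal 0.658 0.450 -0.604
outer loop
vertex -1.028 3.267 -1.84
vertex -1.311 2.839 -2.467
vertex -1.637 3.558 -2.287
endloop
endfacet
facet normal -0.256 0.613 0.748
outer loop
vertex -1.028 3.267 -1.84
vertex -1.637 3.558 -2.287
vertex -2.569 1.981 -1.313
endloop
endfacet
facet normal 0.658 0.450 -0.604
outer loop
vertex -1.637 3.558 -2.287
vertex -1.311 2.839 -2.467
vertex -1.92 3.13 -2.914
endloop
endfacet
facet normal -0.853 0.522 0.029
outer loop
vertex -1.637 3.558 -2.287
vertex -1.92 3.13 -2.914
vertex -2.569 1.981 -1.313
endloop
endfacet
facet normal 0.658 0.449 -0.604
outer loop
vertex -1.92 3.13 -2.914
vertex -1.311 2.839 -2.467
vertex -1.594 2.411 -3.093
endloop
endfacet
facet normal -0.824 -0.246 -0.511
outer loop
vertex -1.92 3.13 -2.914
vertex -1.594 2.411 -3.093
vertex -2.569 1.981 -1.313
endloop
endfacet
facet normal 0.659 0.448 -0.604
outer loop
vertex -1.594 2.411 -3.093
vertex -1.311 2.839 -2.467
vertex -0.985 2.119 -2.646
endloop
endfacet
facet normal -0.199 -0.922 -0.332
outer loop
vertex -1.594 2.411 -3.093
vertex -0.985 2.119 -2.646
vertex -2.569 1.981 -1.313
endloop
endfacet
facet normal 0.659 0.449 -0.604
outer loop
vertex -0.985 2.119 -2.646
vertex -1.311 2.839 -2.467
vertex -0.702 2.547 -2.019
endloop
endfacet
facet normal 0.399 -0.831 0.388
outer loop
vertex -0.985 2.119 -2.646
vertex -0.702 2.547 -2.019
vertex -2.569 1.981 -1.313
endloop
endfacet
facet normal 0.659 0.449 -0.604
outer loop
vertex -0.702 2.547 -2.019
vertex -1.311 2.839 -2.467
vertex -1.028 3.267 -1.84
endloop
endfacet
facet normal 0.370 -0.063 0.927
outer loop
vertex -0.702 2.547 -2.019
vertex -1.028 3.267 -1.84
vertex -2.569 1.981 -1.313
endloop
endfacet
facet normal -0.437 0.841 -0.319
outer loop
vertex 3.332 0.546 -3.956
vertex 2.995 0.555 -3.471
vertex 3.519 0.827 -3.472
endloop
endfacet
facet normal 0.922 0.050 -0.385
outer loop
vertex 3.332 0.546 -3.956
vertex 3.519 0.827 -3.472
vertex 3.905 -1.195 -2.809
endloop
endfacet
facet normal -0.437 0.842 -0.317
outer loop
vertex 3.519 0.827 -3.472
vertex 2.995 0.555 -3.471
vertex 3.183 0.835 -2.987
endloop
endfacet
facet normal 0.780 0.324 0.535
outer loop
vertex 3.519 0.827 -3.472
vertex 3.183 0.835 -2.987
vertex 3.905 -1.195 -2.809
endloop
endfacet
facet normal -0.437 0.842 -0.317
outer loop
vertex 3.183 0.835 -2.987
vertex 2.995 0.555 -3.471
vertex 2.659 0.563 -2.987
endloop
endfacet
facet normal -0.038 0.074 0.997
outer loop
vertex 3.183 0.835 -2.987
vertex 2.659 0.563 -2.987
vertex 3.905 -1.195 -2.809
endloop
endfacet
facet normal -0.438 0.841 -0.318
outer loop
vertex 2.659 0.563 -2.987
vertex 2.995 0.555 -3.471
vertex 2.472 0.283 -3.471
endloop
endfacet
facet normal -0.713 -0.451 0.537
outer loop
vertex 2.659 0.563 -2.987
vertex 2.472 0.283 -3.471
vertex 3.905 -1.195 -2.809
endloop
endfacet
facet normal -0.437 0.841 -0.319
outer loop
vertex 2.472 0.283 -3.471
vertex 2.995 0.555 -3.471
vertex 2.808 0.274 -3.955
endloop
endfacet
facet normal -0.571 -0.726 -0.383
outer loop
vertex 2.472 0.283 -3.471
vertex 2.808 0.274 -3.955
vertex 3.905 -1.195 -2.809
endloop
endfacet
facet normal -0.437 0.841 -0.319
outer loop
vertex 2.808 0.274 -3.955
vertex 2.995 0.555 -3.471
vertex 3.332 0.546 -3.956
endloop
endfacet
facet normal 0.245 -0.476 -0.845
outer loop
vertex 2.808 0.274 -3.955
vertex 3.332 0.546 -3.956
vertex 3.905 -1.195 -2.809
endloop
endfacet
facet normal -0.600 0.770 0.215
outer loop
vertex -0.858 0.409 -1.81
vertex 0.354 1.319 -1.689
vertex -0.948 0.698 -3.094
endloop
endfacet
facet normal -0.797 -0.599 -0.079
outer loop
vertex -0.234 -0.219 -3.351
vertex -0.858 0.409 -1.81
vertex -0.948 0.698 -3.094
endloop
endfacet
facet normal -0.600 0.771 0.215
outer loop
vertex -0.948 0.698 -3.094
vertex 0.354 1.319 -1.689
vertex 0.264 1.608 -2.974
endloop
endfacet
facet normal -0.068 0.219 -0.973
outer loop
vertex 0.264 1.608 -2.974
vertex -0.234 -0.219 -3.351
vertex -0.948 0.698 -3.094
endloop
endfacet
facet normal 0.068 -0.220 0.973
outer loop
vertex -0.858 0.409 -1.81
vertex 1.068 0.402 -1.946
vertex 0.354 1.319 -1.689
endloop
endfacet
facet normal -0.797 -0.599 -0.079
outer loop
vertex -0.144 -0.508 -2.066
vertex -0.858 0.409 -1.81
vertex -0.234 -0.219 -3.351
endloop
endfacet
facet normal 0.068 -0.219 0.973
outer loop
vertex -0.144 -0.508 -2.066
vertex 1.068 0.402 -1.946
vertex -0.858 0.409 -1.81
endloop
endfacet
facet normal 0.797 0.599 0.079
outer loop
vertex 0.354 1.319 -1.689
vertex 1.068 0.402 -1.946
vertex 0.264 1.608 -2.974
endloop
endfacet
facet normal -0.067 0.219 -0.973
outer loop
vertex 0.978 0.691 -3.23
vertex -0.234 -0.219 -3.351
vertex 0.264 1.608 -2.974
endloop
endfacet
facet normal 0.797 0.599 0.079
outer loop
vertex 0.264 1.608 -2.974
vertex 1.068 0.402 -1.946
vertex 0.978 0.691 -3.23
endloop
endfacet
facet normal 0.600 -0.770 -0.215
outer loop
vertex 0.978 0.691 -3.23
vertex -0.144 -0.508 -2.066
vertex -0.234 -0.219 -3.351
endloop
endfacet
facet normal 0.600 -0.771 -0.215
outer loop
vertex 1.068 0.402 -1.946
vertex -0.144 -0.508 -2.066
vertex 0.978 0.691 -3.23
endloop
endfacet

endsolid


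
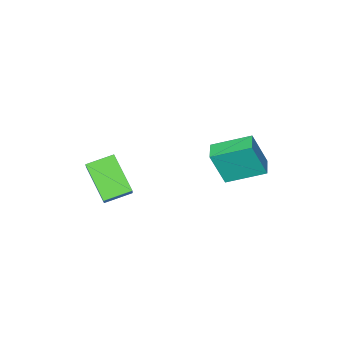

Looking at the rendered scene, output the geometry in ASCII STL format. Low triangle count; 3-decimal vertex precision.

solid 
facet normal -0.698 0.614 0.367
outer loop
vertex -3.61 -0.557 3.793
vertex -3.025 0.126 3.763
vertex -4.125 -0.186 2.194
endloop
endfacet
facet normal -0.650 -0.759 0.033
outer loop
vertex -2.875 -1.286 1.537
vertex -3.61 -0.557 3.793
vertex -4.125 -0.186 2.194
endloop
endfacet
facet normal -0.698 0.615 0.367
outer loop
vertex -4.125 -0.186 2.194
vertex -3.025 0.126 3.763
vertex -3.539 0.497 2.164
endloop
endfacet
facet normal -0.299 0.216 -0.930
outer loop
vertex -3.539 0.497 2.164
vertex -2.875 -1.286 1.537
vertex -4.125 -0.186 2.194
endloop
endfacet
facet normal 0.299 -0.215 0.930
outer loop
vertex -3.61 -0.557 3.793
vertex -1.775 -0.974 3.106
vertex -3.025 0.126 3.763
endloop
endfacet
facet normal -0.651 -0.759 0.033
outer loop
vertex -2.361 -1.657 3.136
vertex -3.61 -0.557 3.793
vertex -2.875 -1.286 1.537
endloop
endfacet
facet normal 0.299 -0.216 0.930
outer loop
vertex -2.361 -1.657 3.136
vertex -1.775 -0.974 3.106
vertex -3.61 -0.557 3.793
endloop
endfacet
facet normal 0.650 0.759 -0.033
outer loop
vertex -3.025 0.126 3.763
vertex -1.775 -0.974 3.106
vertex -3.539 0.497 2.164
endloop
endfacet
facet normal -0.299 0.215 -0.930
outer loop
vertex -2.29 -0.603 1.507
vertex -2.875 -1.286 1.537
vertex -3.539 0.497 2.164
endloop
endfacet
facet normal 0.651 0.759 -0.033
outer loop
vertex -3.539 0.497 2.164
vertex -1.775 -0.974 3.106
vertex -2.29 -0.603 1.507
endloop
endfacet
facet normal 0.698 -0.614 -0.367
outer loop
vertex -2.29 -0.603 1.507
vertex -2.361 -1.657 3.136
vertex -2.875 -1.286 1.537
endloop
endfacet
facet normal 0.698 -0.615 -0.367
outer loop
vertex -1.775 -0.974 3.106
vertex -2.361 -1.657 3.136
vertex -2.29 -0.603 1.507
endloop
endfacet
facet normal -0.906 0.334 0.261
outer loop
vertex 0.812 -3.825 2.566
vertex 1.261 -3.222 3.354
vertex 0.994 -2.391 1.364
endloop
endfacet
facet normal -0.412 -0.554 -0.723
outer loop
vertex 2.099 -2.798 1.046
vertex 0.812 -3.825 2.566
vertex 0.994 -2.391 1.364
endloop
endfacet
facet normal -0.906 0.334 0.261
outer loop
vertex 0.994 -2.391 1.364
vertex 1.261 -3.222 3.354
vertex 1.443 -1.788 2.152
endloop
endfacet
facet normal 0.097 0.763 -0.639
outer loop
vertex 1.443 -1.788 2.152
vertex 2.099 -2.798 1.046
vertex 0.994 -2.391 1.364
endloop
endfacet
facet normal -0.097 -0.763 0.639
outer loop
vertex 0.812 -3.825 2.566
vertex 2.366 -3.629 3.036
vertex 1.261 -3.222 3.354
endloop
endfacet
facet normal -0.412 -0.554 -0.723
outer loop
vertex 1.917 -4.232 2.248
vertex 0.812 -3.825 2.566
vertex 2.099 -2.798 1.046
endloop
endfacet
facet normal -0.097 -0.763 0.639
outer loop
vertex 1.917 -4.232 2.248
vertex 2.366 -3.629 3.036
vertex 0.812 -3.825 2.566
endloop
endfacet
facet normal 0.412 0.554 0.723
outer loop
vertex 1.261 -3.222 3.354
vertex 2.366 -3.629 3.036
vertex 1.443 -1.788 2.152
endloop
endfacet
facet normal 0.097 0.763 -0.639
outer loop
vertex 2.548 -2.195 1.834
vertex 2.099 -2.798 1.046
vertex 1.443 -1.788 2.152
endloop
endfacet
facet normal 0.412 0.554 0.723
outer loop
vertex 1.443 -1.788 2.152
vertex 2.366 -3.629 3.036
vertex 2.548 -2.195 1.834
endloop
endfacet
facet normal 0.906 -0.334 -0.261
outer loop
vertex 2.548 -2.195 1.834
vertex 1.917 -4.232 2.248
vertex 2.099 -2.798 1.046
endloop
endfacet
facet normal 0.906 -0.334 -0.261
outer loop
vertex 2.366 -3.629 3.036
vertex 1.917 -4.232 2.248
vertex 2.548 -2.195 1.834
endloop
endfacet

endsolid


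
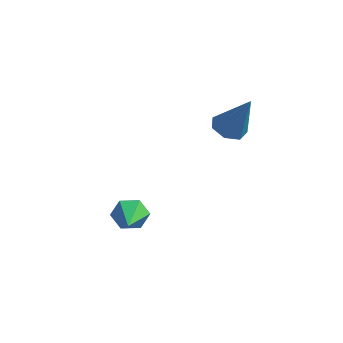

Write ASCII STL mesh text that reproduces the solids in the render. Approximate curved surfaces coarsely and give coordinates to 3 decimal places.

solid 
facet normal -0.470 0.032 -0.882
outer loop
vertex -0.945 0.128 -0.918
vertex -1.539 0.401 -0.592
vertex -0.972 0.76 -0.881
endloop
endfacet
facet normal 0.987 0.051 -0.155
outer loop
vertex -0.945 0.128 -0.918
vertex -0.972 0.76 -0.881
vertex -0.641 0.339 1.092
endloop
endfacet
facet normal -0.470 0.032 -0.882
outer loop
vertex -0.972 0.76 -0.881
vertex -1.539 0.401 -0.592
vertex -1.426 1.121 -0.626
endloop
endfacet
facet normal 0.640 0.766 0.056
outer loop
vertex -0.972 0.76 -0.881
vertex -1.426 1.121 -0.626
vertex -0.641 0.339 1.092
endloop
endfacet
facet normal -0.470 0.032 -0.882
outer loop
vertex -1.426 1.121 -0.626
vertex -1.539 0.401 -0.592
vertex -1.964 0.94 -0.346
endloop
endfacet
facet normal -0.072 0.895 0.440
outer loop
vertex -1.426 1.121 -0.626
vertex -1.964 0.94 -0.346
vertex -0.641 0.339 1.092
endloop
endfacet
facet normal -0.470 0.032 -0.882
outer loop
vertex -1.964 0.94 -0.346
vertex -1.539 0.401 -0.592
vertex -2.182 0.353 -0.251
endloop
endfacet
facet normal -0.615 0.343 0.710
outer loop
vertex -1.964 0.94 -0.346
vertex -2.182 0.353 -0.251
vertex -0.641 0.339 1.092
endloop
endfacet
facet normal -0.470 0.032 -0.882
outer loop
vertex -2.182 0.353 -0.251
vertex -1.539 0.401 -0.592
vertex -1.916 -0.198 -0.413
endloop
endfacet
facet normal -0.581 -0.475 0.661
outer loop
vertex -2.182 0.353 -0.251
vertex -1.916 -0.198 -0.413
vertex -0.641 0.339 1.092
endloop
endfacet
facet normal -0.470 0.032 -0.882
outer loop
vertex -1.916 -0.198 -0.413
vertex -1.539 0.401 -0.592
vertex -1.365 -0.299 -0.71
endloop
endfacet
facet normal 0.006 -0.943 0.332
outer loop
vertex -1.916 -0.198 -0.413
vertex -1.365 -0.299 -0.71
vertex -0.641 0.339 1.092
endloop
endfacet
facet normal -0.470 0.032 -0.882
outer loop
vertex -1.365 -0.299 -0.71
vertex -1.539 0.401 -0.592
vertex -0.945 0.128 -0.918
endloop
endfacet
facet normal 0.705 -0.709 -0.032
outer loop
vertex -1.365 -0.299 -0.71
vertex -0.945 0.128 -0.918
vertex -0.641 0.339 1.092
endloop
endfacet
facet normal -0.441 0.813 -0.381
outer loop
vertex -3.221 -3.119 -4.476
vertex -3.669 -3.098 -3.913
vertex -3.042 -2.746 -3.887
endloop
endfacet
facet normal 0.951 0.032 -0.309
outer loop
vertex -3.221 -3.119 -4.476
vertex -3.042 -2.746 -3.887
vertex -2.711 -4.862 -3.087
endloop
endfacet
facet normal -0.441 0.813 -0.381
outer loop
vertex -3.042 -2.746 -3.887
vertex -3.669 -3.098 -3.913
vertex -3.49 -2.725 -3.324
endloop
endfacet
facet normal 0.743 0.335 0.579
outer loop
vertex -3.042 -2.746 -3.887
vertex -3.49 -2.725 -3.324
vertex -2.711 -4.862 -3.087
endloop
endfacet
facet normal -0.442 0.813 -0.380
outer loop
vertex -3.49 -2.725 -3.324
vertex -3.669 -3.098 -3.913
vertex -4.117 -3.078 -3.35
endloop
endfacet
facet normal -0.086 0.079 0.993
outer loop
vertex -3.49 -2.725 -3.324
vertex -4.117 -3.078 -3.35
vertex -2.711 -4.862 -3.087
endloop
endfacet
facet normal -0.442 0.813 -0.380
outer loop
vertex -4.117 -3.078 -3.35
vertex -3.669 -3.098 -3.913
vertex -4.296 -3.451 -3.939
endloop
endfacet
facet normal -0.707 -0.481 0.519
outer loop
vertex -4.117 -3.078 -3.35
vertex -4.296 -3.451 -3.939
vertex -2.711 -4.862 -3.087
endloop
endfacet
facet normal -0.441 0.812 -0.382
outer loop
vertex -4.296 -3.451 -3.939
vertex -3.669 -3.098 -3.913
vertex -3.848 -3.472 -4.502
endloop
endfacet
facet normal -0.500 -0.784 -0.368
outer loop
vertex -4.296 -3.451 -3.939
vertex -3.848 -3.472 -4.502
vertex -2.711 -4.862 -3.087
endloop
endfacet
facet normal -0.441 0.812 -0.382
outer loop
vertex -3.848 -3.472 -4.502
vertex -3.669 -3.098 -3.913
vertex -3.221 -3.119 -4.476
endloop
endfacet
facet normal 0.329 -0.528 -0.783
outer loop
vertex -3.848 -3.472 -4.502
vertex -3.221 -3.119 -4.476
vertex -2.711 -4.862 -3.087
endloop
endfacet

endsolid


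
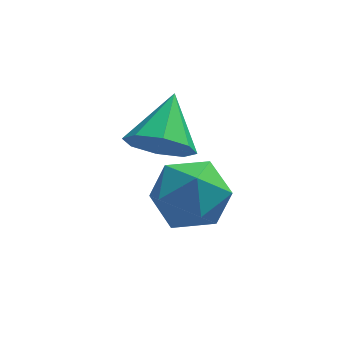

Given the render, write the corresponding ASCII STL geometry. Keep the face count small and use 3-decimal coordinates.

solid 
facet normal -0.940 0.022 0.342
outer loop
vertex -3.282 -2.907 0.6
vertex -3.069 -3.766 1.242
vertex -2.909 -2.75 1.615
endloop
endfacet
facet normal -0.719 0.677 0.159
outer loop
vertex -3.282 -2.907 0.6
vertex -2.909 -2.75 1.615
vertex -2.522 -2.145 0.791
endloop
endfacet
facet normal -0.531 0.662 -0.529
outer loop
vertex -3.282 -2.907 0.6
vertex -2.522 -2.145 0.791
vertex -2.443 -2.786 -0.091
endloop
endfacet
facet normal -0.636 -0.001 -0.772
outer loop
vertex -3.282 -2.907 0.6
vertex -2.443 -2.786 -0.091
vertex -2.781 -3.788 0.188
endloop
endfacet
facet normal -0.888 -0.395 -0.234
outer loop
vertex -3.282 -2.907 0.6
vertex -2.781 -3.788 0.188
vertex -3.069 -3.766 1.242
endloop
endfacet
facet normal -0.137 0.828 0.544
outer loop
vertex -2.522 -2.145 0.791
vertex -2.909 -2.75 1.615
vertex -1.839 -2.532 1.552
endloop
endfacet
facet normal -0.494 -0.230 0.839
outer loop
vertex -2.909 -2.75 1.615
vertex -3.069 -3.766 1.242
vertex -2.177 -3.534 1.831
endloop
endfacet
facet normal -0.410 -0.907 -0.093
outer loop
vertex -3.069 -3.766 1.242
vertex -2.781 -3.788 0.188
vertex -2.098 -4.175 0.949
endloop
endfacet
facet normal -0.002 -0.268 -0.964
outer loop
vertex -2.781 -3.788 0.188
vertex -2.443 -2.786 -0.091
vertex -1.711 -3.57 0.125
endloop
endfacet
facet normal 0.167 0.805 -0.570
outer loop
vertex -2.443 -2.786 -0.091
vertex -2.522 -2.145 0.791
vertex -1.551 -2.554 0.498
endloop
endfacet
facet normal 0.636 0.001 0.772
outer loop
vertex -1.338 -3.413 1.14
vertex -1.839 -2.532 1.552
vertex -2.177 -3.534 1.831
endloop
endfacet
facet normal 0.531 -0.662 0.529
outer loop
vertex -1.338 -3.413 1.14
vertex -2.177 -3.534 1.831
vertex -2.098 -4.175 0.949
endloop
endfacet
facet normal 0.719 -0.677 -0.159
outer loop
vertex -1.338 -3.413 1.14
vertex -2.098 -4.175 0.949
vertex -1.711 -3.57 0.125
endloop
endfacet
facet normal 0.940 -0.022 -0.342
outer loop
vertex -1.338 -3.413 1.14
vertex -1.711 -3.57 0.125
vertex -1.551 -2.554 0.498
endloop
endfacet
facet normal 0.888 0.395 0.234
outer loop
vertex -1.338 -3.413 1.14
vertex -1.551 -2.554 0.498
vertex -1.839 -2.532 1.552
endloop
endfacet
facet normal 0.002 0.268 0.964
outer loop
vertex -2.177 -3.534 1.831
vertex -1.839 -2.532 1.552
vertex -2.909 -2.75 1.615
endloop
endfacet
facet normal -0.167 -0.805 0.570
outer loop
vertex -2.098 -4.175 0.949
vertex -2.177 -3.534 1.831
vertex -3.069 -3.766 1.242
endloop
endfacet
facet normal 0.137 -0.828 -0.544
outer loop
vertex -1.711 -3.57 0.125
vertex -2.098 -4.175 0.949
vertex -2.781 -3.788 0.188
endloop
endfacet
facet normal 0.494 0.230 -0.839
outer loop
vertex -1.551 -2.554 0.498
vertex -1.711 -3.57 0.125
vertex -2.443 -2.786 -0.091
endloop
endfacet
facet normal 0.410 0.907 0.093
outer loop
vertex -1.839 -2.532 1.552
vertex -1.551 -2.554 0.498
vertex -2.522 -2.145 0.791
endloop
endfacet
facet normal -0.232 -0.808 -0.541
outer loop
vertex -2.112 -1.627 1.043
vertex -3.023 -1.491 1.231
vertex -2.434 -1.208 0.555
endloop
endfacet
facet normal 0.873 0.450 -0.190
outer loop
vertex -2.112 -1.627 1.043
vertex -2.434 -1.208 0.555
vertex -2.637 -0.149 2.129
endloop
endfacet
facet normal -0.232 -0.809 -0.541
outer loop
vertex -2.434 -1.208 0.555
vertex -3.023 -1.491 1.231
vertex -3.101 -0.955 0.463
endloop
endfacet
facet normal 0.368 0.793 -0.486
outer loop
vertex -2.434 -1.208 0.555
vertex -3.101 -0.955 0.463
vertex -2.637 -0.149 2.129
endloop
endfacet
facet normal -0.232 -0.809 -0.541
outer loop
vertex -3.101 -0.955 0.463
vertex -3.023 -1.491 1.231
vertex -3.722 -1.016 0.821
endloop
endfacet
facet normal -0.289 0.891 -0.350
outer loop
vertex -3.101 -0.955 0.463
vertex -3.722 -1.016 0.821
vertex -2.637 -0.149 2.129
endloop
endfacet
facet normal -0.232 -0.809 -0.541
outer loop
vertex -3.722 -1.016 0.821
vertex -3.023 -1.491 1.231
vertex -3.934 -1.355 1.419
endloop
endfacet
facet normal -0.714 0.687 0.137
outer loop
vertex -3.722 -1.016 0.821
vertex -3.934 -1.355 1.419
vertex -2.637 -0.149 2.129
endloop
endfacet
facet normal -0.232 -0.809 -0.541
outer loop
vertex -3.934 -1.355 1.419
vertex -3.023 -1.491 1.231
vertex -3.611 -1.774 1.907
endloop
endfacet
facet normal -0.657 0.299 0.692
outer loop
vertex -3.934 -1.355 1.419
vertex -3.611 -1.774 1.907
vertex -2.637 -0.149 2.129
endloop
endfacet
facet normal -0.232 -0.809 -0.541
outer loop
vertex -3.611 -1.774 1.907
vertex -3.023 -1.491 1.231
vertex -2.944 -2.027 1.999
endloop
endfacet
facet normal -0.153 -0.043 0.987
outer loop
vertex -3.611 -1.774 1.907
vertex -2.944 -2.027 1.999
vertex -2.637 -0.149 2.129
endloop
endfacet
facet normal -0.232 -0.809 -0.541
outer loop
vertex -2.944 -2.027 1.999
vertex -3.023 -1.491 1.231
vertex -2.323 -1.966 1.641
endloop
endfacet
facet normal 0.505 -0.141 0.852
outer loop
vertex -2.944 -2.027 1.999
vertex -2.323 -1.966 1.641
vertex -2.637 -0.149 2.129
endloop
endfacet
facet normal -0.232 -0.809 -0.540
outer loop
vertex -2.323 -1.966 1.641
vertex -3.023 -1.491 1.231
vertex -2.112 -1.627 1.043
endloop
endfacet
facet normal 0.929 0.063 0.364
outer loop
vertex -2.323 -1.966 1.641
vertex -2.112 -1.627 1.043
vertex -2.637 -0.149 2.129
endloop
endfacet

endsolid


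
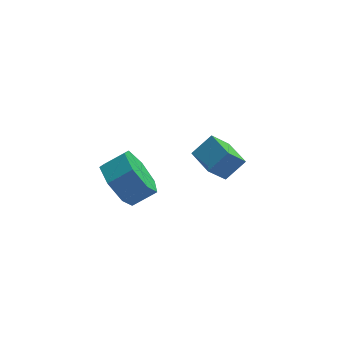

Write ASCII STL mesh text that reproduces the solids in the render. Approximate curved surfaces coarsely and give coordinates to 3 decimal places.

solid 
facet normal -0.857 -0.063 -0.512
outer loop
vertex -0.719 -3.948 0.364
vertex -1.15 -3.263 1.001
vertex -0.638 -3.091 0.124
endloop
endfacet
facet normal 0.508 -0.276 -0.816
outer loop
vertex -0.719 -3.948 0.364
vertex -0.638 -3.091 0.124
vertex 0.18 -3.883 0.902
endloop
endfacet
facet normal 0.508 -0.277 -0.816
outer loop
vertex 0.18 -3.883 0.902
vertex -0.638 -3.091 0.124
vertex 0.262 -3.026 0.662
endloop
endfacet
facet normal 0.857 0.061 0.512
outer loop
vertex 0.18 -3.883 0.902
vertex 0.262 -3.026 0.662
vertex -0.25 -3.197 1.539
endloop
endfacet
facet normal -0.857 -0.062 -0.512
outer loop
vertex -0.638 -3.091 0.124
vertex -1.15 -3.263 1.001
vertex -0.942 -2.363 0.545
endloop
endfacet
facet normal 0.388 0.577 -0.718
outer loop
vertex -0.638 -3.091 0.124
vertex -0.942 -2.363 0.545
vertex 0.262 -3.026 0.662
endloop
endfacet
facet normal 0.387 0.577 -0.719
outer loop
vertex 0.262 -3.026 0.662
vertex -0.942 -2.363 0.545
vertex -0.042 -2.298 1.082
endloop
endfacet
facet normal 0.857 0.062 0.512
outer loop
vertex 0.262 -3.026 0.662
vertex -0.042 -2.298 1.082
vertex -0.25 -3.197 1.539
endloop
endfacet
facet normal -0.857 -0.061 -0.512
outer loop
vertex -0.942 -2.363 0.545
vertex -1.15 -3.263 1.001
vertex -1.402 -2.313 1.309
endloop
endfacet
facet normal -0.024 0.997 -0.080
outer loop
vertex -0.942 -2.363 0.545
vertex -1.402 -2.313 1.309
vertex -0.042 -2.298 1.082
endloop
endfacet
facet normal -0.024 0.997 -0.080
outer loop
vertex -0.042 -2.298 1.082
vertex -1.402 -2.313 1.309
vertex -0.503 -2.248 1.847
endloop
endfacet
facet normal 0.857 0.062 0.512
outer loop
vertex -0.042 -2.298 1.082
vertex -0.503 -2.248 1.847
vertex -0.25 -3.197 1.539
endloop
endfacet
facet normal -0.857 -0.061 -0.512
outer loop
vertex -1.402 -2.313 1.309
vertex -1.15 -3.263 1.001
vertex -1.673 -2.978 1.842
endloop
endfacet
facet normal -0.418 0.666 0.618
outer loop
vertex -1.402 -2.313 1.309
vertex -1.673 -2.978 1.842
vertex -0.503 -2.248 1.847
endloop
endfacet
facet normal -0.418 0.665 0.619
outer loop
vertex -0.503 -2.248 1.847
vertex -1.673 -2.978 1.842
vertex -0.773 -2.912 2.379
endloop
endfacet
facet normal 0.857 0.062 0.512
outer loop
vertex -0.503 -2.248 1.847
vertex -0.773 -2.912 2.379
vertex -0.25 -3.197 1.539
endloop
endfacet
facet normal -0.857 -0.062 -0.512
outer loop
vertex -1.673 -2.978 1.842
vertex -1.15 -3.263 1.001
vertex -1.549 -3.857 1.741
endloop
endfacet
facet normal -0.496 -0.168 0.852
outer loop
vertex -1.673 -2.978 1.842
vertex -1.549 -3.857 1.741
vertex -0.773 -2.912 2.379
endloop
endfacet
facet normal -0.497 -0.166 0.851
outer loop
vertex -0.773 -2.912 2.379
vertex -1.549 -3.857 1.741
vertex -0.65 -3.792 2.279
endloop
endfacet
facet normal 0.857 0.061 0.512
outer loop
vertex -0.773 -2.912 2.379
vertex -0.65 -3.792 2.279
vertex -0.25 -3.197 1.539
endloop
endfacet
facet normal -0.857 -0.062 -0.512
outer loop
vertex -1.549 -3.857 1.741
vertex -1.15 -3.263 1.001
vertex -1.125 -4.289 1.084
endloop
endfacet
facet normal -0.202 -0.873 0.444
outer loop
vertex -1.549 -3.857 1.741
vertex -1.125 -4.289 1.084
vertex -0.65 -3.792 2.279
endloop
endfacet
facet normal -0.201 -0.873 0.443
outer loop
vertex -0.65 -3.792 2.279
vertex -1.125 -4.289 1.084
vertex -0.225 -4.224 1.621
endloop
endfacet
facet normal 0.856 0.062 0.513
outer loop
vertex -0.65 -3.792 2.279
vertex -0.225 -4.224 1.621
vertex -0.25 -3.197 1.539
endloop
endfacet
facet normal -0.856 -0.062 -0.512
outer loop
vertex -1.125 -4.289 1.084
vertex -1.15 -3.263 1.001
vertex -0.719 -3.948 0.364
endloop
endfacet
facet normal 0.245 -0.922 -0.299
outer loop
vertex -1.125 -4.289 1.084
vertex -0.719 -3.948 0.364
vertex -0.225 -4.224 1.621
endloop
endfacet
facet normal 0.246 -0.922 -0.299
outer loop
vertex -0.225 -4.224 1.621
vertex -0.719 -3.948 0.364
vertex 0.18 -3.883 0.902
endloop
endfacet
facet normal 0.857 0.062 0.512
outer loop
vertex -0.225 -4.224 1.621
vertex 0.18 -3.883 0.902
vertex -0.25 -3.197 1.539
endloop
endfacet
facet normal -0.605 -0.227 0.764
outer loop
vertex 3.641 -0.122 -1.208
vertex 3.268 1.049 -1.156
vertex 2.816 -0.353 -1.93
endloop
endfacet
facet normal 0.304 -0.952 -0.043
outer loop
vertex 3.572 -0.069 -2.884
vertex 3.641 -0.122 -1.208
vertex 2.816 -0.353 -1.93
endloop
endfacet
facet normal -0.604 -0.227 0.764
outer loop
vertex 2.816 -0.353 -1.93
vertex 3.268 1.049 -1.156
vertex 2.443 0.818 -1.877
endloop
endfacet
facet normal -0.736 -0.205 -0.645
outer loop
vertex 2.443 0.818 -1.877
vertex 3.572 -0.069 -2.884
vertex 2.816 -0.353 -1.93
endloop
endfacet
facet normal 0.736 0.206 0.645
outer loop
vertex 3.641 -0.122 -1.208
vertex 4.024 1.333 -2.11
vertex 3.268 1.049 -1.156
endloop
endfacet
facet normal 0.304 -0.952 -0.043
outer loop
vertex 4.397 0.162 -2.163
vertex 3.641 -0.122 -1.208
vertex 3.572 -0.069 -2.884
endloop
endfacet
facet normal 0.737 0.205 0.644
outer loop
vertex 4.397 0.162 -2.163
vertex 4.024 1.333 -2.11
vertex 3.641 -0.122 -1.208
endloop
endfacet
facet normal -0.304 0.952 0.043
outer loop
vertex 3.268 1.049 -1.156
vertex 4.024 1.333 -2.11
vertex 2.443 0.818 -1.877
endloop
endfacet
facet normal -0.737 -0.206 -0.644
outer loop
vertex 3.199 1.102 -2.832
vertex 3.572 -0.069 -2.884
vertex 2.443 0.818 -1.877
endloop
endfacet
facet normal -0.304 0.952 0.043
outer loop
vertex 2.443 0.818 -1.877
vertex 4.024 1.333 -2.11
vertex 3.199 1.102 -2.832
endloop
endfacet
facet normal 0.604 0.226 -0.764
outer loop
vertex 3.199 1.102 -2.832
vertex 4.397 0.162 -2.163
vertex 3.572 -0.069 -2.884
endloop
endfacet
facet normal 0.605 0.227 -0.763
outer loop
vertex 4.024 1.333 -2.11
vertex 4.397 0.162 -2.163
vertex 3.199 1.102 -2.832
endloop
endfacet

endsolid


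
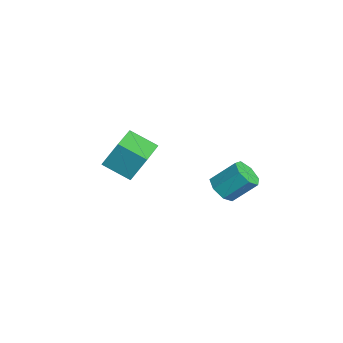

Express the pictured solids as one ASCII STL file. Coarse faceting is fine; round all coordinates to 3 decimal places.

solid 
facet normal -0.854 0.485 -0.188
outer loop
vertex -2.974 -0.495 -2.02
vertex -2.111 0.726 -2.786
vertex -3.113 -1.292 -3.446
endloop
endfacet
facet normal -0.513 -0.727 0.456
outer loop
vertex -1.329 -2.306 -3.054
vertex -2.974 -0.495 -2.02
vertex -3.113 -1.292 -3.446
endloop
endfacet
facet normal -0.854 0.485 -0.188
outer loop
vertex -3.113 -1.292 -3.446
vertex -2.111 0.726 -2.786
vertex -2.25 -0.071 -4.213
endloop
endfacet
facet normal -0.085 -0.486 -0.870
outer loop
vertex -2.25 -0.071 -4.213
vertex -1.329 -2.306 -3.054
vertex -3.113 -1.292 -3.446
endloop
endfacet
facet normal 0.085 0.486 0.870
outer loop
vertex -2.974 -0.495 -2.02
vertex -0.327 -0.288 -2.394
vertex -2.111 0.726 -2.786
endloop
endfacet
facet normal -0.514 -0.727 0.456
outer loop
vertex -1.19 -1.509 -1.627
vertex -2.974 -0.495 -2.02
vertex -1.329 -2.306 -3.054
endloop
endfacet
facet normal 0.085 0.486 0.870
outer loop
vertex -1.19 -1.509 -1.627
vertex -0.327 -0.288 -2.394
vertex -2.974 -0.495 -2.02
endloop
endfacet
facet normal 0.513 0.727 -0.456
outer loop
vertex -2.111 0.726 -2.786
vertex -0.327 -0.288 -2.394
vertex -2.25 -0.071 -4.213
endloop
endfacet
facet normal -0.085 -0.486 -0.870
outer loop
vertex -0.466 -1.085 -3.82
vertex -1.329 -2.306 -3.054
vertex -2.25 -0.071 -4.213
endloop
endfacet
facet normal 0.514 0.727 -0.456
outer loop
vertex -2.25 -0.071 -4.213
vertex -0.327 -0.288 -2.394
vertex -0.466 -1.085 -3.82
endloop
endfacet
facet normal 0.854 -0.486 0.188
outer loop
vertex -0.466 -1.085 -3.82
vertex -1.19 -1.509 -1.627
vertex -1.329 -2.306 -3.054
endloop
endfacet
facet normal 0.854 -0.485 0.188
outer loop
vertex -0.327 -0.288 -2.394
vertex -1.19 -1.509 -1.627
vertex -0.466 -1.085 -3.82
endloop
endfacet
facet normal -0.165 -0.706 -0.689
outer loop
vertex 4.36 2.575 -2.513
vertex 3.776 2.238 -2.028
vertex 3.691 2.825 -2.609
endloop
endfacet
facet normal 0.333 0.617 -0.713
outer loop
vertex 4.36 2.575 -2.513
vertex 3.691 2.825 -2.609
vertex 4.627 3.719 -1.397
endloop
endfacet
facet normal 0.333 0.617 -0.713
outer loop
vertex 4.627 3.719 -1.397
vertex 3.691 2.825 -2.609
vertex 3.958 3.969 -1.493
endloop
endfacet
facet normal 0.165 0.706 0.689
outer loop
vertex 4.627 3.719 -1.397
vertex 3.958 3.969 -1.493
vertex 4.044 3.382 -0.912
endloop
endfacet
facet normal -0.166 -0.706 -0.689
outer loop
vertex 3.691 2.825 -2.609
vertex 3.776 2.238 -2.028
vertex 3.087 2.633 -2.267
endloop
endfacet
facet normal -0.519 0.656 -0.548
outer loop
vertex 3.691 2.825 -2.609
vertex 3.087 2.633 -2.267
vertex 3.958 3.969 -1.493
endloop
endfacet
facet normal -0.520 0.656 -0.547
outer loop
vertex 3.958 3.969 -1.493
vertex 3.087 2.633 -2.267
vertex 3.354 3.776 -1.151
endloop
endfacet
facet normal 0.164 0.706 0.689
outer loop
vertex 3.958 3.969 -1.493
vertex 3.354 3.776 -1.151
vertex 4.044 3.382 -0.912
endloop
endfacet
facet normal -0.165 -0.705 -0.689
outer loop
vertex 3.087 2.633 -2.267
vertex 3.776 2.238 -2.028
vertex 3.002 2.144 -1.746
endloop
endfacet
facet normal -0.979 0.201 0.029
outer loop
vertex 3.087 2.633 -2.267
vertex 3.002 2.144 -1.746
vertex 3.354 3.776 -1.151
endloop
endfacet
facet normal -0.979 0.201 0.029
outer loop
vertex 3.354 3.776 -1.151
vertex 3.002 2.144 -1.746
vertex 3.269 3.287 -0.63
endloop
endfacet
facet normal 0.164 0.706 0.689
outer loop
vertex 3.354 3.776 -1.151
vertex 3.269 3.287 -0.63
vertex 4.044 3.382 -0.912
endloop
endfacet
facet normal -0.165 -0.706 -0.689
outer loop
vertex 3.002 2.144 -1.746
vertex 3.776 2.238 -2.028
vertex 3.5 1.726 -1.437
endloop
endfacet
facet normal -0.703 -0.406 0.584
outer loop
vertex 3.002 2.144 -1.746
vertex 3.5 1.726 -1.437
vertex 3.269 3.287 -0.63
endloop
endfacet
facet normal -0.703 -0.406 0.584
outer loop
vertex 3.269 3.287 -0.63
vertex 3.5 1.726 -1.437
vertex 3.767 2.869 -0.321
endloop
endfacet
facet normal 0.164 0.705 0.689
outer loop
vertex 3.269 3.287 -0.63
vertex 3.767 2.869 -0.321
vertex 4.044 3.382 -0.912
endloop
endfacet
facet normal -0.164 -0.706 -0.689
outer loop
vertex 3.5 1.726 -1.437
vertex 3.776 2.238 -2.028
vertex 4.207 1.694 -1.573
endloop
endfacet
facet normal 0.103 -0.707 0.700
outer loop
vertex 3.5 1.726 -1.437
vertex 4.207 1.694 -1.573
vertex 3.767 2.869 -0.321
endloop
endfacet
facet normal 0.103 -0.707 0.700
outer loop
vertex 3.767 2.869 -0.321
vertex 4.207 1.694 -1.573
vertex 4.474 2.837 -0.457
endloop
endfacet
facet normal 0.165 0.705 0.689
outer loop
vertex 3.767 2.869 -0.321
vertex 4.474 2.837 -0.457
vertex 4.044 3.382 -0.912
endloop
endfacet
facet normal -0.165 -0.706 -0.689
outer loop
vertex 4.207 1.694 -1.573
vertex 3.776 2.238 -2.028
vertex 4.589 2.072 -2.052
endloop
endfacet
facet normal 0.831 -0.475 0.288
outer loop
vertex 4.207 1.694 -1.573
vertex 4.589 2.072 -2.052
vertex 4.474 2.837 -0.457
endloop
endfacet
facet normal 0.831 -0.475 0.288
outer loop
vertex 4.474 2.837 -0.457
vertex 4.589 2.072 -2.052
vertex 4.856 3.215 -0.936
endloop
endfacet
facet normal 0.166 0.706 0.689
outer loop
vertex 4.474 2.837 -0.457
vertex 4.856 3.215 -0.936
vertex 4.044 3.382 -0.912
endloop
endfacet
facet normal -0.165 -0.706 -0.689
outer loop
vertex 4.589 2.072 -2.052
vertex 3.776 2.238 -2.028
vertex 4.36 2.575 -2.513
endloop
endfacet
facet normal 0.934 0.114 -0.340
outer loop
vertex 4.589 2.072 -2.052
vertex 4.36 2.575 -2.513
vertex 4.856 3.215 -0.936
endloop
endfacet
facet normal 0.934 0.113 -0.340
outer loop
vertex 4.856 3.215 -0.936
vertex 4.36 2.575 -2.513
vertex 4.627 3.719 -1.397
endloop
endfacet
facet normal 0.165 0.706 0.689
outer loop
vertex 4.856 3.215 -0.936
vertex 4.627 3.719 -1.397
vertex 4.044 3.382 -0.912
endloop
endfacet

endsolid


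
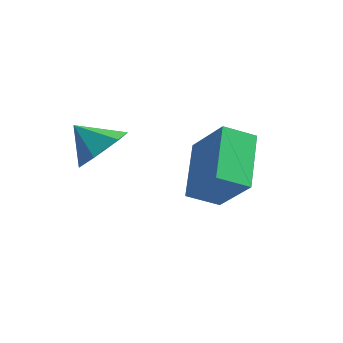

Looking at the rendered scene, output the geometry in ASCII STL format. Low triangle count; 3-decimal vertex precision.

solid 
facet normal -0.454 0.597 0.661
outer loop
vertex 0.208 2.309 -2.538
vertex 0.643 3.088 -2.943
vertex -0.997 2.475 -3.515
endloop
endfacet
facet normal -0.444 -0.795 0.413
outer loop
vertex -0.143 1.352 -4.757
vertex 0.208 2.309 -2.538
vertex -0.997 2.475 -3.515
endloop
endfacet
facet normal -0.454 0.598 0.661
outer loop
vertex -0.997 2.475 -3.515
vertex 0.643 3.088 -2.943
vertex -0.561 3.254 -3.92
endloop
endfacet
facet normal -0.772 0.106 -0.627
outer loop
vertex -0.561 3.254 -3.92
vertex -0.143 1.352 -4.757
vertex -0.997 2.475 -3.515
endloop
endfacet
facet normal 0.772 -0.106 0.626
outer loop
vertex 0.208 2.309 -2.538
vertex 1.497 1.965 -4.185
vertex 0.643 3.088 -2.943
endloop
endfacet
facet normal -0.445 -0.795 0.413
outer loop
vertex 1.061 1.186 -3.78
vertex 0.208 2.309 -2.538
vertex -0.143 1.352 -4.757
endloop
endfacet
facet normal 0.772 -0.106 0.627
outer loop
vertex 1.061 1.186 -3.78
vertex 1.497 1.965 -4.185
vertex 0.208 2.309 -2.538
endloop
endfacet
facet normal 0.445 0.795 -0.413
outer loop
vertex 0.643 3.088 -2.943
vertex 1.497 1.965 -4.185
vertex -0.561 3.254 -3.92
endloop
endfacet
facet normal -0.772 0.106 -0.626
outer loop
vertex 0.292 2.131 -5.162
vertex -0.143 1.352 -4.757
vertex -0.561 3.254 -3.92
endloop
endfacet
facet normal 0.445 0.795 -0.413
outer loop
vertex -0.561 3.254 -3.92
vertex 1.497 1.965 -4.185
vertex 0.292 2.131 -5.162
endloop
endfacet
facet normal 0.454 -0.597 -0.661
outer loop
vertex 0.292 2.131 -5.162
vertex 1.061 1.186 -3.78
vertex -0.143 1.352 -4.757
endloop
endfacet
facet normal 0.454 -0.598 -0.661
outer loop
vertex 1.497 1.965 -4.185
vertex 1.061 1.186 -3.78
vertex 0.292 2.131 -5.162
endloop
endfacet
facet normal 0.610 0.351 -0.710
outer loop
vertex -0.813 -0.249 -2.634
vertex -1.451 -0.17 -3.143
vertex -1.238 0.452 -2.653
endloop
endfacet
facet normal 0.165 0.126 0.978
outer loop
vertex -0.813 -0.249 -2.634
vertex -1.238 0.452 -2.653
vertex -2.109 -0.55 -2.377
endloop
endfacet
facet normal 0.610 0.351 -0.710
outer loop
vertex -1.238 0.452 -2.653
vertex -1.451 -0.17 -3.143
vertex -1.876 0.531 -3.162
endloop
endfacet
facet normal -0.461 0.584 0.668
outer loop
vertex -1.238 0.452 -2.653
vertex -1.876 0.531 -3.162
vertex -2.109 -0.55 -2.377
endloop
endfacet
facet normal 0.611 0.351 -0.709
outer loop
vertex -1.876 0.531 -3.162
vertex -1.451 -0.17 -3.143
vertex -2.088 -0.091 -3.653
endloop
endfacet
facet normal -0.961 0.265 0.079
outer loop
vertex -1.876 0.531 -3.162
vertex -2.088 -0.091 -3.653
vertex -2.109 -0.55 -2.377
endloop
endfacet
facet normal 0.611 0.351 -0.709
outer loop
vertex -2.088 -0.091 -3.653
vertex -1.451 -0.17 -3.143
vertex -1.663 -0.792 -3.634
endloop
endfacet
facet normal -0.836 -0.512 -0.198
outer loop
vertex -2.088 -0.091 -3.653
vertex -1.663 -0.792 -3.634
vertex -2.109 -0.55 -2.377
endloop
endfacet
facet normal 0.610 0.352 -0.710
outer loop
vertex -1.663 -0.792 -3.634
vertex -1.451 -0.17 -3.143
vertex -1.025 -0.871 -3.125
endloop
endfacet
facet normal -0.210 -0.971 0.112
outer loop
vertex -1.663 -0.792 -3.634
vertex -1.025 -0.871 -3.125
vertex -2.109 -0.55 -2.377
endloop
endfacet
facet normal 0.610 0.352 -0.710
outer loop
vertex -1.025 -0.871 -3.125
vertex -1.451 -0.17 -3.143
vertex -0.813 -0.249 -2.634
endloop
endfacet
facet normal 0.290 -0.652 0.701
outer loop
vertex -1.025 -0.871 -3.125
vertex -0.813 -0.249 -2.634
vertex -2.109 -0.55 -2.377
endloop
endfacet

endsolid


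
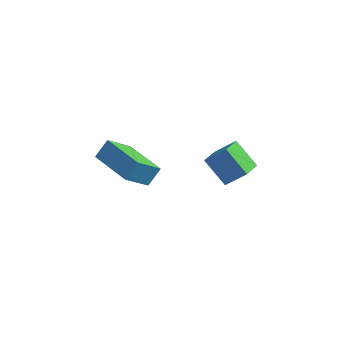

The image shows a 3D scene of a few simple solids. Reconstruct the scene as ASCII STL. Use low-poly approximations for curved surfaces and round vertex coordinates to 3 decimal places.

solid 
facet normal -0.851 0.523 -0.049
outer loop
vertex -3.163 -3.271 3.812
vertex -2.826 -2.656 4.525
vertex -2.507 -2.31 2.671
endloop
endfacet
facet normal -0.337 -0.615 -0.712
outer loop
vertex -0.694 -3.424 2.775
vertex -3.163 -3.271 3.812
vertex -2.507 -2.31 2.671
endloop
endfacet
facet normal -0.851 0.523 -0.049
outer loop
vertex -2.507 -2.31 2.671
vertex -2.826 -2.656 4.525
vertex -2.17 -1.695 3.383
endloop
endfacet
facet normal 0.403 0.590 -0.700
outer loop
vertex -2.17 -1.695 3.383
vertex -0.694 -3.424 2.775
vertex -2.507 -2.31 2.671
endloop
endfacet
facet normal -0.403 -0.590 0.700
outer loop
vertex -3.163 -3.271 3.812
vertex -1.013 -3.77 4.629
vertex -2.826 -2.656 4.525
endloop
endfacet
facet normal -0.337 -0.616 -0.712
outer loop
vertex -1.35 -4.385 3.917
vertex -3.163 -3.271 3.812
vertex -0.694 -3.424 2.775
endloop
endfacet
facet normal -0.403 -0.590 0.700
outer loop
vertex -1.35 -4.385 3.917
vertex -1.013 -3.77 4.629
vertex -3.163 -3.271 3.812
endloop
endfacet
facet normal 0.337 0.616 0.712
outer loop
vertex -2.826 -2.656 4.525
vertex -1.013 -3.77 4.629
vertex -2.17 -1.695 3.383
endloop
endfacet
facet normal 0.403 0.590 -0.700
outer loop
vertex -0.357 -2.809 3.488
vertex -0.694 -3.424 2.775
vertex -2.17 -1.695 3.383
endloop
endfacet
facet normal 0.337 0.616 0.712
outer loop
vertex -2.17 -1.695 3.383
vertex -1.013 -3.77 4.629
vertex -0.357 -2.809 3.488
endloop
endfacet
facet normal 0.851 -0.523 0.049
outer loop
vertex -0.357 -2.809 3.488
vertex -1.35 -4.385 3.917
vertex -0.694 -3.424 2.775
endloop
endfacet
facet normal 0.851 -0.523 0.049
outer loop
vertex -1.013 -3.77 4.629
vertex -1.35 -4.385 3.917
vertex -0.357 -2.809 3.488
endloop
endfacet
facet normal -0.681 -0.113 -0.724
outer loop
vertex 0.03 1.791 -0.241
vertex 0.176 2.829 -0.54
vertex 1.197 1.331 -1.267
endloop
endfacet
facet normal -0.134 -0.952 0.275
outer loop
vertex 2.164 1.491 -0.24
vertex 0.03 1.791 -0.241
vertex 1.197 1.331 -1.267
endloop
endfacet
facet normal -0.681 -0.113 -0.724
outer loop
vertex 1.197 1.331 -1.267
vertex 0.176 2.829 -0.54
vertex 1.343 2.369 -1.566
endloop
endfacet
facet normal 0.720 -0.284 -0.634
outer loop
vertex 1.343 2.369 -1.566
vertex 2.164 1.491 -0.24
vertex 1.197 1.331 -1.267
endloop
endfacet
facet normal -0.720 0.284 0.634
outer loop
vertex 0.03 1.791 -0.241
vertex 1.143 2.989 0.487
vertex 0.176 2.829 -0.54
endloop
endfacet
facet normal -0.134 -0.952 0.275
outer loop
vertex 0.997 1.951 0.786
vertex 0.03 1.791 -0.241
vertex 2.164 1.491 -0.24
endloop
endfacet
facet normal -0.720 0.284 0.634
outer loop
vertex 0.997 1.951 0.786
vertex 1.143 2.989 0.487
vertex 0.03 1.791 -0.241
endloop
endfacet
facet normal 0.134 0.952 -0.275
outer loop
vertex 0.176 2.829 -0.54
vertex 1.143 2.989 0.487
vertex 1.343 2.369 -1.566
endloop
endfacet
facet normal 0.720 -0.284 -0.634
outer loop
vertex 2.31 2.529 -0.539
vertex 2.164 1.491 -0.24
vertex 1.343 2.369 -1.566
endloop
endfacet
facet normal 0.134 0.952 -0.275
outer loop
vertex 1.343 2.369 -1.566
vertex 1.143 2.989 0.487
vertex 2.31 2.529 -0.539
endloop
endfacet
facet normal 0.681 0.113 0.724
outer loop
vertex 2.31 2.529 -0.539
vertex 0.997 1.951 0.786
vertex 2.164 1.491 -0.24
endloop
endfacet
facet normal 0.681 0.113 0.724
outer loop
vertex 1.143 2.989 0.487
vertex 0.997 1.951 0.786
vertex 2.31 2.529 -0.539
endloop
endfacet

endsolid
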